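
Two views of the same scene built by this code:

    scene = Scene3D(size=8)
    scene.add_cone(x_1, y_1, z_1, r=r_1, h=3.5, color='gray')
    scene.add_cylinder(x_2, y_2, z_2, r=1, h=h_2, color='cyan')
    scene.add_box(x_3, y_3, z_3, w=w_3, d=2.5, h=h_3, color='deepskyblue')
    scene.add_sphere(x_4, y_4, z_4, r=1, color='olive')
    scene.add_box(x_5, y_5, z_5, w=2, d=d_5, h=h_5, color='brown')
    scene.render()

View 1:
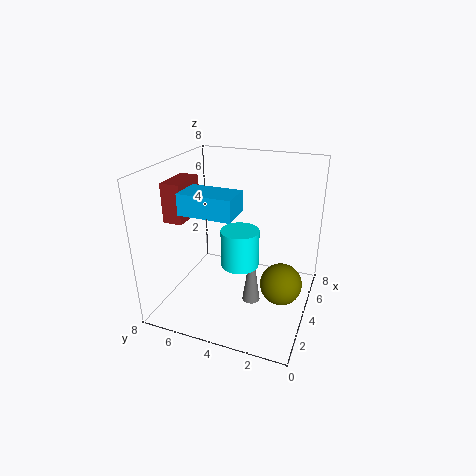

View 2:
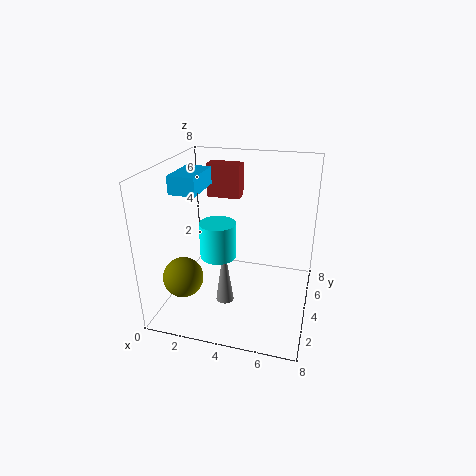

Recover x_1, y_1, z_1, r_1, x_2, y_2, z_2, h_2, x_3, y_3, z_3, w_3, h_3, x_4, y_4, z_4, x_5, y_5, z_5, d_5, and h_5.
x_1 = 3.5
y_1 = 3
z_1 = 0.5
r_1 = 0.5
x_2 = 3
y_2 = 3.5
z_2 = 3
h_2 = 2
x_3 = 0.5
y_3 = 3
z_3 = 6.5
w_3 = 1.5
h_3 = 1
x_4 = 2
y_4 = 1
z_4 = 3
x_5 = 1.5
y_5 = 6
z_5 = 5.5
d_5 = 1
h_5 = 2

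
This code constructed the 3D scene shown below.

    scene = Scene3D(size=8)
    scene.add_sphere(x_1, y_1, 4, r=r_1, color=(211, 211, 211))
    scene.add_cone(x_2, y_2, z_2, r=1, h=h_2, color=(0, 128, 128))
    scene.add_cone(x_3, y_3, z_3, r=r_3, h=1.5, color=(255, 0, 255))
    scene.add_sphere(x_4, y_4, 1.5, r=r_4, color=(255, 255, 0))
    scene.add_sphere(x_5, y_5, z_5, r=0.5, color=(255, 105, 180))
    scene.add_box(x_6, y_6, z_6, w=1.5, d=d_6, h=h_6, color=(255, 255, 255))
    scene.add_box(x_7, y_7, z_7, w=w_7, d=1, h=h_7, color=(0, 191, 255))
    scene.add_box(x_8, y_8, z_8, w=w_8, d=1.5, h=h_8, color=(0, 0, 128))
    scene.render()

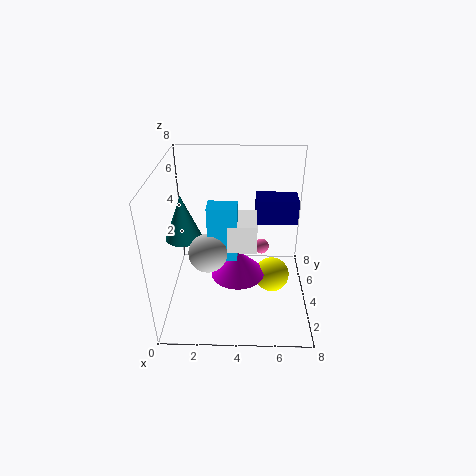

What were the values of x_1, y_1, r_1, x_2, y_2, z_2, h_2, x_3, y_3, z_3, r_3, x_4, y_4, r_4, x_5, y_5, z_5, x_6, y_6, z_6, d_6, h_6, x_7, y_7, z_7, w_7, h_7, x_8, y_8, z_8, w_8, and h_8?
x_1 = 2.5, y_1 = 2.5, r_1 = 1, x_2 = 1, y_2 = 4, z_2 = 4, h_2 = 2.5, x_3 = 4, y_3 = 3.5, z_3 = 2, r_3 = 1.5, x_4 = 6, y_4 = 4, r_4 = 1, x_5 = 5.5, y_5 = 7, z_5 = 1.5, x_6 = 3.5, y_6 = 2.5, z_6 = 4, d_6 = 2, h_6 = 1.5, x_7 = 2.5, y_7 = 2.5, z_7 = 3.5, w_7 = 1.5, h_7 = 3, x_8 = 5, y_8 = 5.5, z_8 = 4, w_8 = 2.5, h_8 = 1.5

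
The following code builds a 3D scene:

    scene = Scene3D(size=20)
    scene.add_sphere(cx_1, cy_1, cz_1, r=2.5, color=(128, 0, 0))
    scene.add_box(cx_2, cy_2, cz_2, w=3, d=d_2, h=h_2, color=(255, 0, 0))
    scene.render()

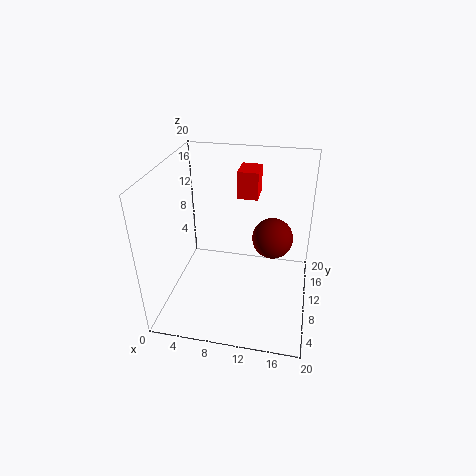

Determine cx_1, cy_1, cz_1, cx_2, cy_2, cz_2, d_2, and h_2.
cx_1 = 15
cy_1 = 7
cz_1 = 12.5
cx_2 = 9
cy_2 = 14
cz_2 = 14
d_2 = 4
h_2 = 4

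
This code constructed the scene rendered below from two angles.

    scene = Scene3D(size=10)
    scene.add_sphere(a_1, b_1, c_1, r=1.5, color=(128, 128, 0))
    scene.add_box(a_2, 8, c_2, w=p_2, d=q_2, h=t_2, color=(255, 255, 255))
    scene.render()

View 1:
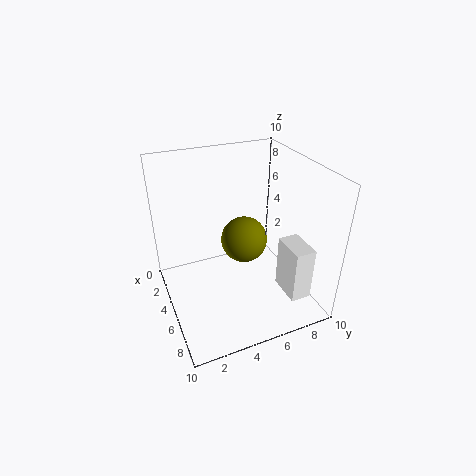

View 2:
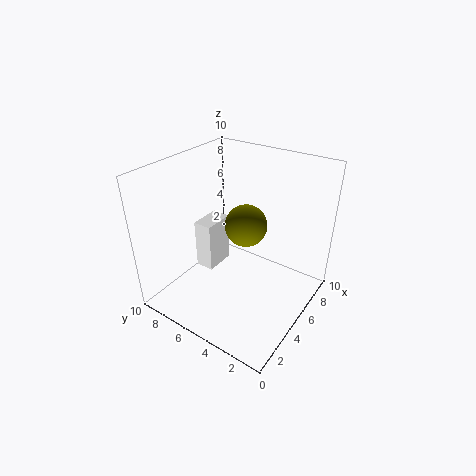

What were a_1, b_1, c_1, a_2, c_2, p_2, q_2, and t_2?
a_1 = 6
b_1 = 5
c_1 = 5.5
a_2 = 5.5
c_2 = 0.5
p_2 = 2.5
q_2 = 1.5
t_2 = 4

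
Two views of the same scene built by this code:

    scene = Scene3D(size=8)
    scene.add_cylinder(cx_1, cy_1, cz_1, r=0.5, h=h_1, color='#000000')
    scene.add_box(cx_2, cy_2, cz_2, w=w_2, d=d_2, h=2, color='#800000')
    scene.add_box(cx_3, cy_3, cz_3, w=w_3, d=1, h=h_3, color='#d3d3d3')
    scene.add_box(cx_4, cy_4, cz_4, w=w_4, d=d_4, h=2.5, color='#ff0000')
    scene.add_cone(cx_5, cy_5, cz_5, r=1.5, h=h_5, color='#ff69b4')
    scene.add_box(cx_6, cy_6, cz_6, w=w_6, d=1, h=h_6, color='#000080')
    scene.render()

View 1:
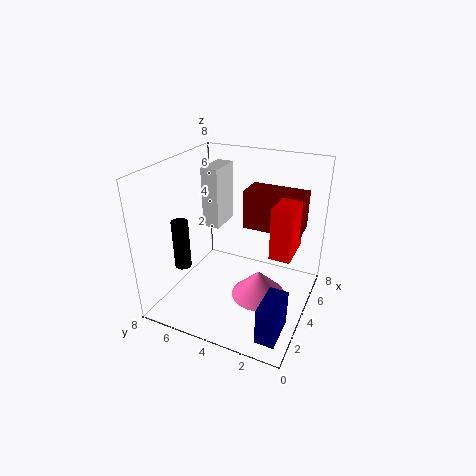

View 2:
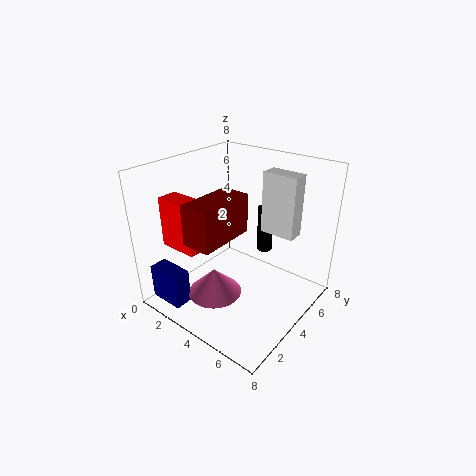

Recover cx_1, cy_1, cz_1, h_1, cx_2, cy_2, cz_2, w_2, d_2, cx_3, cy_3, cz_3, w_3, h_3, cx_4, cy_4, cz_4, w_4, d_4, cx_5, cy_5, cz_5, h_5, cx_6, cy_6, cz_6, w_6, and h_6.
cx_1 = 3.5, cy_1 = 7.5, cz_1 = 1.5, h_1 = 3, cx_2 = 3.5, cy_2 = 0.5, cz_2 = 5, w_2 = 1.5, d_2 = 3, cx_3 = 4.5, cy_3 = 5.5, cz_3 = 4, w_3 = 2, h_3 = 3.5, cx_4 = 2, cy_4 = 0.5, cz_4 = 4.5, w_4 = 2, d_4 = 1, cx_5 = 3.5, cy_5 = 2.5, cz_5 = 1, h_5 = 1.5, cx_6 = 0.5, cy_6 = 0.5, cz_6 = 0.5, w_6 = 2, h_6 = 2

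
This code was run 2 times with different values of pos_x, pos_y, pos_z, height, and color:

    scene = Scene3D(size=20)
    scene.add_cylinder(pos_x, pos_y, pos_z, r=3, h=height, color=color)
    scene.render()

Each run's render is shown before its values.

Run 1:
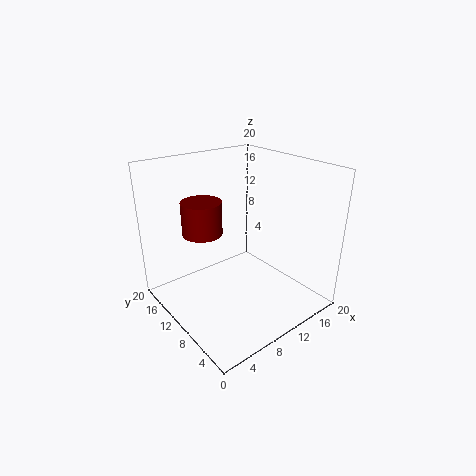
pos_x = 8; pos_y = 16; pos_z = 9; height = 5; color = 'maroon'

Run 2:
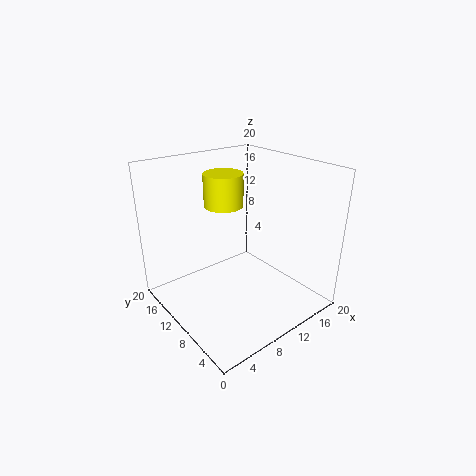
pos_x = 12; pos_y = 16; pos_z = 12.5; height = 5; color = 'yellow'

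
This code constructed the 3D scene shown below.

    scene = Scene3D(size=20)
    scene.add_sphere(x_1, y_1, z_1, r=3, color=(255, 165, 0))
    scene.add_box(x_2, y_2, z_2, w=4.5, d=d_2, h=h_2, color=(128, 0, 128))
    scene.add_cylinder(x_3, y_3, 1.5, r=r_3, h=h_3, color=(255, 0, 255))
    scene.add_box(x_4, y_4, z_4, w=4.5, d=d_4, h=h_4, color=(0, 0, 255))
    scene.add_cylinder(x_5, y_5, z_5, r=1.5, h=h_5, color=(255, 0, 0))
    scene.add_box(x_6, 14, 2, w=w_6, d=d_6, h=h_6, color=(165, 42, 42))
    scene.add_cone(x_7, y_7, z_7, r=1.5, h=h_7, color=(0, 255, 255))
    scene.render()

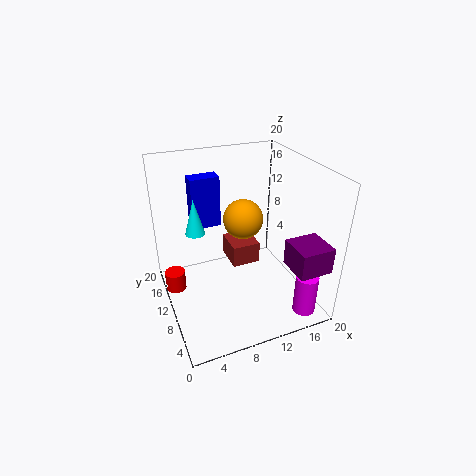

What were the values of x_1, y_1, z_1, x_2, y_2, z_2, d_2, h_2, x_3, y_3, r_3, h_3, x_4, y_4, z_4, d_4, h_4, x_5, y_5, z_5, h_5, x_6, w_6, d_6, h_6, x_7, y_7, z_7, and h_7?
x_1 = 12.5, y_1 = 14, z_1 = 10.5, x_2 = 14.5, y_2 = 0.5, z_2 = 8, d_2 = 4.5, h_2 = 3.5, x_3 = 16.5, y_3 = 2, r_3 = 1.5, h_3 = 5.5, x_4 = 5.5, y_4 = 17, z_4 = 8.5, d_4 = 2.5, h_4 = 8, x_5 = 1.5, y_5 = 14.5, z_5 = 0.5, h_5 = 3, x_6 = 11, w_6 = 4.5, d_6 = 5, h_6 = 3.5, x_7 = 5.5, y_7 = 16, z_7 = 8.5, h_7 = 5.5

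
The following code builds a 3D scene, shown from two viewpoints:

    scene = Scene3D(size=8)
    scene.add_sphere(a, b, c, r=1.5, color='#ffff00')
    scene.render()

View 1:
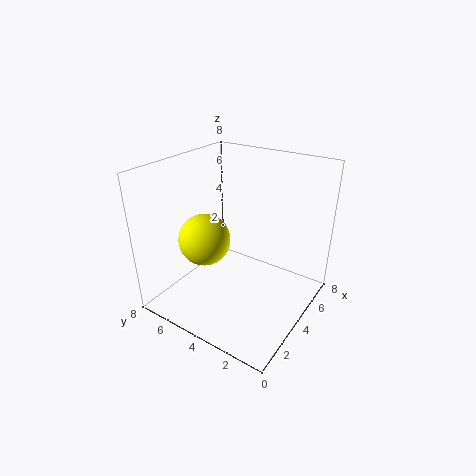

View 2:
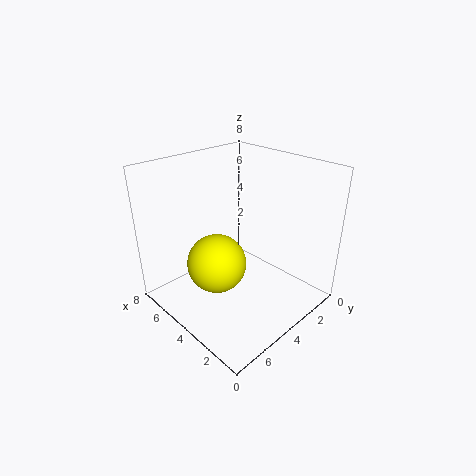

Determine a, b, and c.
a = 3.5; b = 6; c = 3.5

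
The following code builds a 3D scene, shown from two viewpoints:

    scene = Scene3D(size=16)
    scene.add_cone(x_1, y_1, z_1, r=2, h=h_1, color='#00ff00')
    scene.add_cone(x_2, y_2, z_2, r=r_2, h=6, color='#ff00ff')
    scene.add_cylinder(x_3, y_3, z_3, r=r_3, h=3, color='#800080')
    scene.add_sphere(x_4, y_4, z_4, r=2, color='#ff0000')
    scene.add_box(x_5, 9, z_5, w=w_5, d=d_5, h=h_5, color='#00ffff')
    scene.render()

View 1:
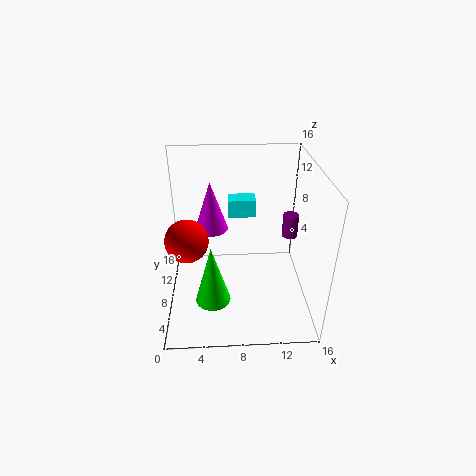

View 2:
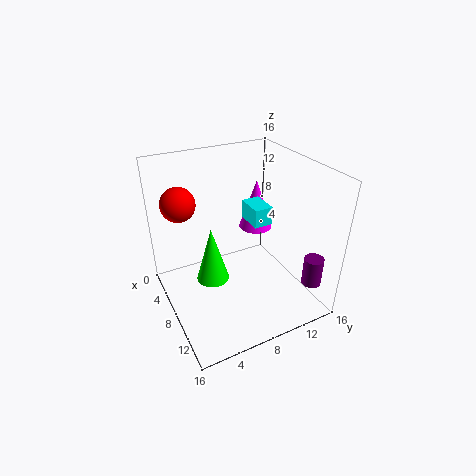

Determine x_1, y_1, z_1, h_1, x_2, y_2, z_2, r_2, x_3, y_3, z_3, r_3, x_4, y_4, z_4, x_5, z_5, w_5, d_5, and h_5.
x_1 = 5
y_1 = 6
z_1 = 1
h_1 = 7
x_2 = 5
y_2 = 12
z_2 = 7
r_2 = 2
x_3 = 15
y_3 = 13
z_3 = 5
r_3 = 1
x_4 = 3
y_4 = 3
z_4 = 11
x_5 = 7
z_5 = 10
w_5 = 3
d_5 = 2
h_5 = 2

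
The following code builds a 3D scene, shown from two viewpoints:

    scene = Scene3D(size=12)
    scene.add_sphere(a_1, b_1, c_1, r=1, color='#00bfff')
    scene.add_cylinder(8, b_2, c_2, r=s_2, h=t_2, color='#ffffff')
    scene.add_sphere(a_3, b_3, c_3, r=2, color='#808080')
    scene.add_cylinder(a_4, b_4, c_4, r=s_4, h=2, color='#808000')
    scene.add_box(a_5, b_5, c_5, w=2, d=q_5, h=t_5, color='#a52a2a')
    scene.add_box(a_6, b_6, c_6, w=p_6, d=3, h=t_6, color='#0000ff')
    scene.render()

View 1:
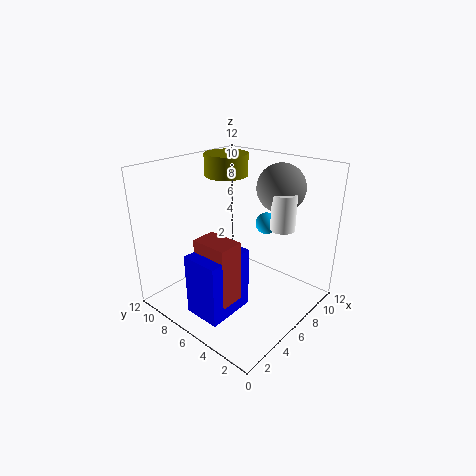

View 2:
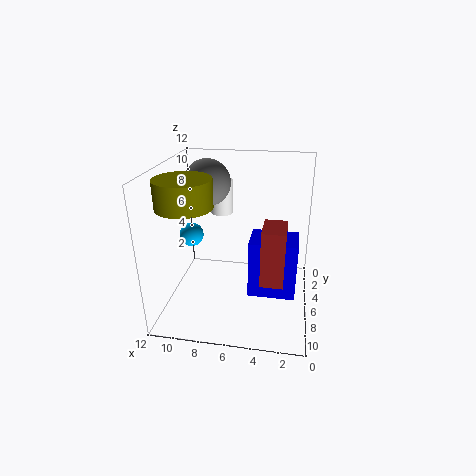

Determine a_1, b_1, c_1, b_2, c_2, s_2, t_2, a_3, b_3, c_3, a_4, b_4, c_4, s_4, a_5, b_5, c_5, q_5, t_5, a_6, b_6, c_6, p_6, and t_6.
a_1 = 10; b_1 = 6; c_1 = 6; b_2 = 3; c_2 = 7; s_2 = 1; t_2 = 3; a_3 = 9; b_3 = 4; c_3 = 10; a_4 = 9; b_4 = 10; c_4 = 10; s_4 = 2; a_5 = 2; b_5 = 4; c_5 = 2; q_5 = 3; t_5 = 5; a_6 = 1; b_6 = 4; c_6 = 1; p_6 = 4; t_6 = 5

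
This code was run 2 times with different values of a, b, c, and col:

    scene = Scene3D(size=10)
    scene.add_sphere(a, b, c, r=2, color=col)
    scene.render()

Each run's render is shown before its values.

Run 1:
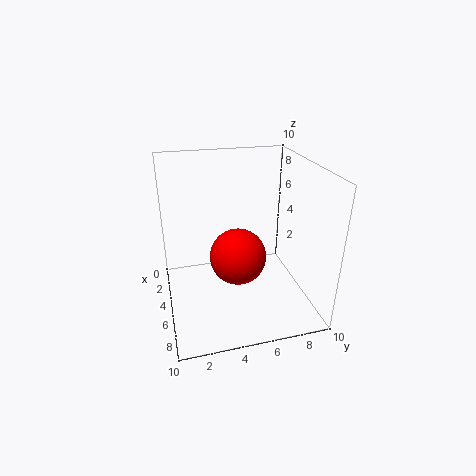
a = 5; b = 5; c = 3.5; col = 'red'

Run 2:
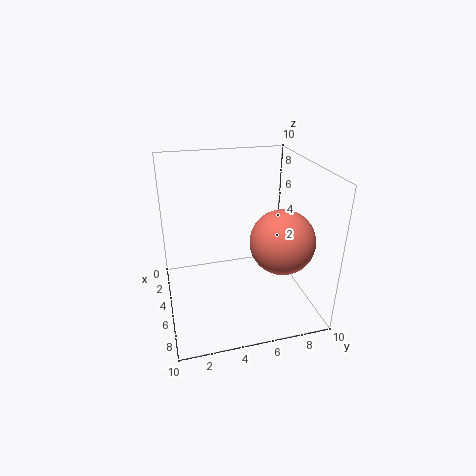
a = 8; b = 7; c = 6; col = 'salmon'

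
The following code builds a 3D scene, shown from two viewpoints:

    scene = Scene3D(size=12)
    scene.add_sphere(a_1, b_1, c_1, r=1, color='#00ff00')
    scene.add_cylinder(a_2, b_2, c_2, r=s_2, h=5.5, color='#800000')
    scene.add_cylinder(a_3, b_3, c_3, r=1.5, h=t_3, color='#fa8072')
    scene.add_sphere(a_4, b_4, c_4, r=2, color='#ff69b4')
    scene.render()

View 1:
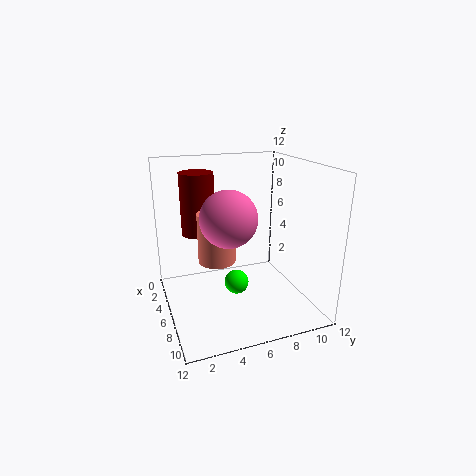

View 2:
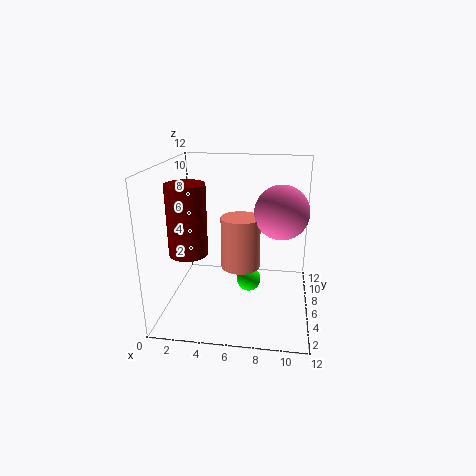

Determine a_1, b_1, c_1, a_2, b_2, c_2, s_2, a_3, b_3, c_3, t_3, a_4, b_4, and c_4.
a_1 = 7; b_1 = 5.5; c_1 = 2.5; a_2 = 2.5; b_2 = 3.5; c_2 = 5.5; s_2 = 1.5; a_3 = 6.5; b_3 = 4; c_3 = 4.5; t_3 = 4; a_4 = 9.5; b_4 = 4; c_4 = 9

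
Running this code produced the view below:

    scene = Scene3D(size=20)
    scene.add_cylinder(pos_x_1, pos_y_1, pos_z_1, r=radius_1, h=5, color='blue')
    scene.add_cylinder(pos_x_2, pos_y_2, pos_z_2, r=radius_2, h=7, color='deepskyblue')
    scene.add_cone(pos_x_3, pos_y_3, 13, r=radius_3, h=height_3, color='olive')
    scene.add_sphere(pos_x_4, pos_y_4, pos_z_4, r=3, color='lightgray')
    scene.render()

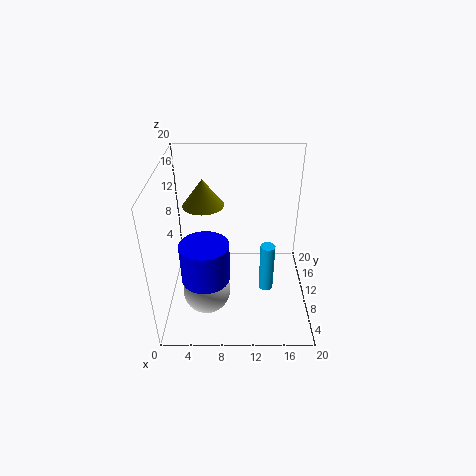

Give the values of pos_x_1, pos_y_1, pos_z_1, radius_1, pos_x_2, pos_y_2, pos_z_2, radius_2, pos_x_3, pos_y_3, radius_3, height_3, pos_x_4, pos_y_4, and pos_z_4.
pos_x_1 = 6
pos_y_1 = 4
pos_z_1 = 8
radius_1 = 3
pos_x_2 = 14
pos_y_2 = 8
pos_z_2 = 3
radius_2 = 1
pos_x_3 = 5
pos_y_3 = 14
radius_3 = 3
height_3 = 4
pos_x_4 = 6
pos_y_4 = 4
pos_z_4 = 6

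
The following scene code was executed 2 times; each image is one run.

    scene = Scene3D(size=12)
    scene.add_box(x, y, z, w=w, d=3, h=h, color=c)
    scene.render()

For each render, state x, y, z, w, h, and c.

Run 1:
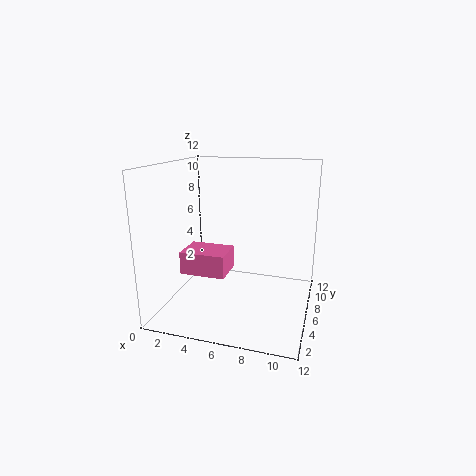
x = 1
y = 5
z = 2.5
w = 4
h = 2
c = 'hotpink'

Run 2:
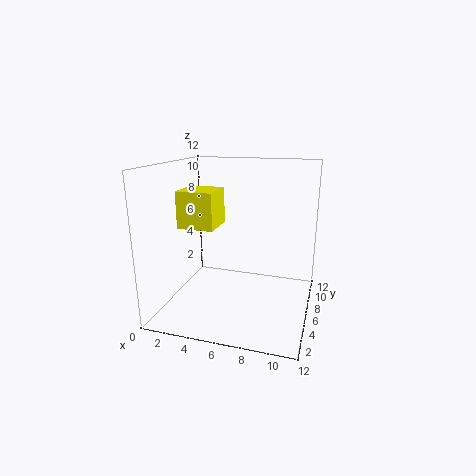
x = 1.5
y = 4
z = 7
w = 3
h = 3
c = 'yellow'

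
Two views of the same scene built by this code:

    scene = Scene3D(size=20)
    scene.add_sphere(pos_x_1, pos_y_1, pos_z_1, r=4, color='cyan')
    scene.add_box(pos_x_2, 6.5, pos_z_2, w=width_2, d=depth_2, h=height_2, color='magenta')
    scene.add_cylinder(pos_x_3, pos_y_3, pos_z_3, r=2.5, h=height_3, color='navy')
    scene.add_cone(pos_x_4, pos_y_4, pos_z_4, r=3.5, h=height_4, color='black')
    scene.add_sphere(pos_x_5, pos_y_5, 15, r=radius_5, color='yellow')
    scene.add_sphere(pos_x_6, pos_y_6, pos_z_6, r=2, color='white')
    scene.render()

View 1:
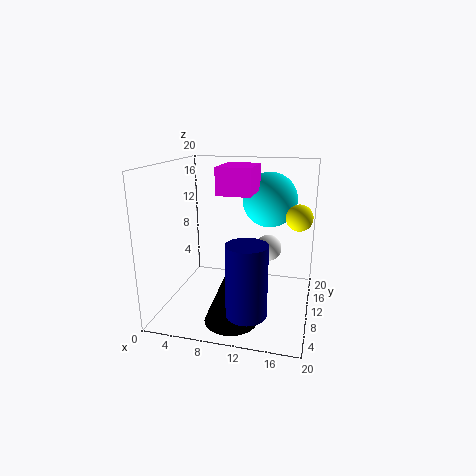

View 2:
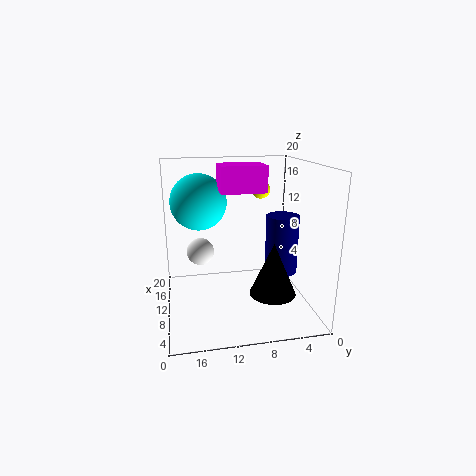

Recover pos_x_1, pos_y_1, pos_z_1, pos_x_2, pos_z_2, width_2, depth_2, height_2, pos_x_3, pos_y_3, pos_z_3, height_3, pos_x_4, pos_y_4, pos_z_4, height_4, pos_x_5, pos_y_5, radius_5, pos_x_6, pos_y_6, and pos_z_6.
pos_x_1 = 13.5, pos_y_1 = 15, pos_z_1 = 14.5, pos_x_2 = 8, pos_z_2 = 16.5, width_2 = 4.5, depth_2 = 6, height_2 = 3.5, pos_x_3 = 13, pos_y_3 = 2.5, pos_z_3 = 3, height_3 = 9, pos_x_4 = 10.5, pos_y_4 = 4.5, pos_z_4 = 0.5, height_4 = 8, pos_x_5 = 18.5, pos_y_5 = 4.5, radius_5 = 1.5, pos_x_6 = 13.5, pos_y_6 = 15, pos_z_6 = 7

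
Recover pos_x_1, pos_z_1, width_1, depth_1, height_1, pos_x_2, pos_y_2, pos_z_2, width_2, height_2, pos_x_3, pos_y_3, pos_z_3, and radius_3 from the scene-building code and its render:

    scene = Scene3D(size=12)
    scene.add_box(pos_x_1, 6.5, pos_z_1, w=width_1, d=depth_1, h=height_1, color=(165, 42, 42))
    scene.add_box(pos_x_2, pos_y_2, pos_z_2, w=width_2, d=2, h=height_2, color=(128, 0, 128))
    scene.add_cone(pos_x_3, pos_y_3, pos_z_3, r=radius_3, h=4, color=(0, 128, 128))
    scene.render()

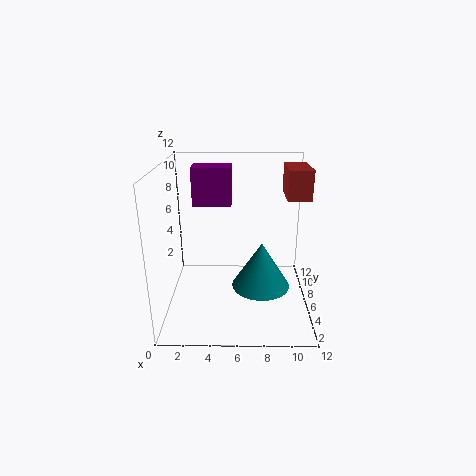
pos_x_1 = 10
pos_z_1 = 9
width_1 = 2
depth_1 = 3.5
height_1 = 2.5
pos_x_2 = 2.5
pos_y_2 = 5
pos_z_2 = 9
width_2 = 3
height_2 = 3
pos_x_3 = 8
pos_y_3 = 6
pos_z_3 = 1.5
radius_3 = 2.5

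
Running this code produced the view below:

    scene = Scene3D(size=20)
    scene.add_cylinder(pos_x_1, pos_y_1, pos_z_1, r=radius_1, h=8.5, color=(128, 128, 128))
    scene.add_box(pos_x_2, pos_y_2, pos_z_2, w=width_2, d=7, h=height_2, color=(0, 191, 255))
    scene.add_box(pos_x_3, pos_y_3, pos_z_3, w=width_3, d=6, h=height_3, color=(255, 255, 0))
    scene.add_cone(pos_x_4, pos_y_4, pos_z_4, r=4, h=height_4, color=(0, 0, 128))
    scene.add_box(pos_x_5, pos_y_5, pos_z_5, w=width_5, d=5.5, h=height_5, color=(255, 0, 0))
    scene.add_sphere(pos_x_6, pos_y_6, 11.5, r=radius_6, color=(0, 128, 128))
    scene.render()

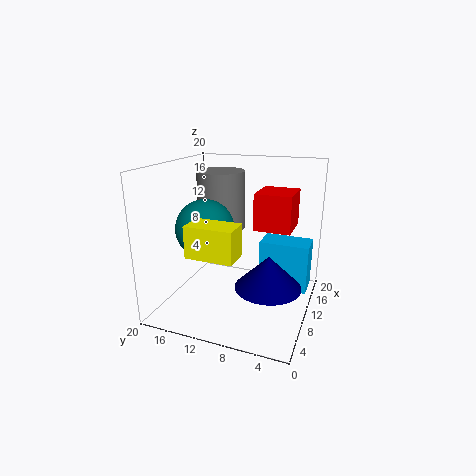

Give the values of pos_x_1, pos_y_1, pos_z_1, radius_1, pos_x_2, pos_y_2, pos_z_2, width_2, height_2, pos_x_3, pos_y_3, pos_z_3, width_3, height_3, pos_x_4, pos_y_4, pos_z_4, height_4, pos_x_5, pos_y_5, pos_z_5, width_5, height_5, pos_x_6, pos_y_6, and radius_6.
pos_x_1 = 13.5
pos_y_1 = 14
pos_z_1 = 10
radius_1 = 3.5
pos_x_2 = 12
pos_y_2 = 0.5
pos_z_2 = 2
width_2 = 4
height_2 = 7
pos_x_3 = 1.5
pos_y_3 = 7.5
pos_z_3 = 10
width_3 = 3.5
height_3 = 4
pos_x_4 = 4.5
pos_y_4 = 4
pos_z_4 = 6.5
height_4 = 4
pos_x_5 = 13.5
pos_y_5 = 3.5
pos_z_5 = 10
width_5 = 6
height_5 = 5.5
pos_x_6 = 8
pos_y_6 = 14
radius_6 = 4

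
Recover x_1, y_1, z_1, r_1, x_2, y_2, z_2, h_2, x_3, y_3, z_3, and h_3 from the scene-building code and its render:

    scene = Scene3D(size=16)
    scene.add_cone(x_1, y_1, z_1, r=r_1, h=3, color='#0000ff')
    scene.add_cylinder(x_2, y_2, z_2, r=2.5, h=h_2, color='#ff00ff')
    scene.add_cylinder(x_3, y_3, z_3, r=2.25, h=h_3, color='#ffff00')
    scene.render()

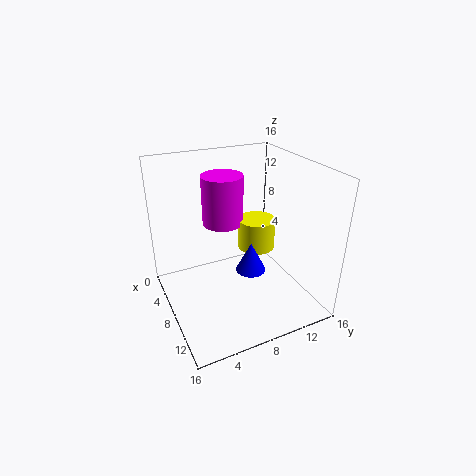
x_1 = 12, y_1 = 7.5, z_1 = 6.5, r_1 = 1.5, x_2 = 3.25, y_2 = 8.25, z_2 = 7.75, h_2 = 6, x_3 = 5.5, y_3 = 11.75, z_3 = 4.75, h_3 = 3.75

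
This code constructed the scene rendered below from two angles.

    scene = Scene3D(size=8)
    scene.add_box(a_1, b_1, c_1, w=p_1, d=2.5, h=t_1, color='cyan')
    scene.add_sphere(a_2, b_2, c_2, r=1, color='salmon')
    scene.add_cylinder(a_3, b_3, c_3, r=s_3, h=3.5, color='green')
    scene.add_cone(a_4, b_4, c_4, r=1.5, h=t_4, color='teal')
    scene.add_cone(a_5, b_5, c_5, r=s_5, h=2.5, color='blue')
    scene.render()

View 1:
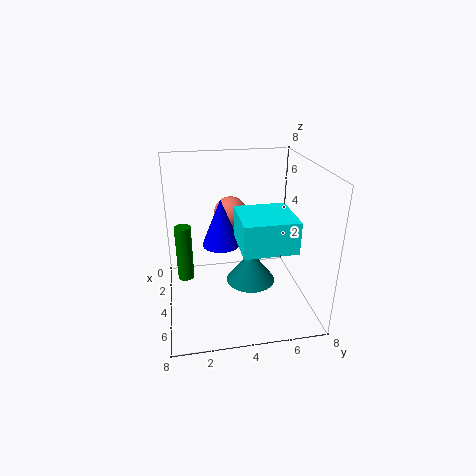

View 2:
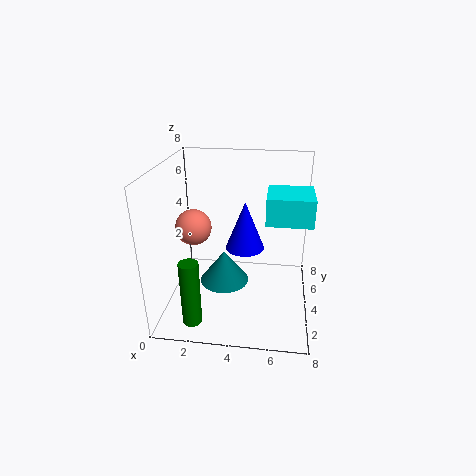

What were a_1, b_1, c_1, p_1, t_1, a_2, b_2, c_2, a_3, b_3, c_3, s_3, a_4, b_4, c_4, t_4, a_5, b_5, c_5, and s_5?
a_1 = 5.5, b_1 = 3.5, c_1 = 5, p_1 = 2.5, t_1 = 1.5, a_2 = 1.5, b_2 = 4, c_2 = 4.5, a_3 = 2, b_3 = 1, c_3 = 0.5, s_3 = 0.5, a_4 = 3, b_4 = 5, c_4 = 0.5, t_4 = 2, a_5 = 4.5, b_5 = 3, c_5 = 4, s_5 = 1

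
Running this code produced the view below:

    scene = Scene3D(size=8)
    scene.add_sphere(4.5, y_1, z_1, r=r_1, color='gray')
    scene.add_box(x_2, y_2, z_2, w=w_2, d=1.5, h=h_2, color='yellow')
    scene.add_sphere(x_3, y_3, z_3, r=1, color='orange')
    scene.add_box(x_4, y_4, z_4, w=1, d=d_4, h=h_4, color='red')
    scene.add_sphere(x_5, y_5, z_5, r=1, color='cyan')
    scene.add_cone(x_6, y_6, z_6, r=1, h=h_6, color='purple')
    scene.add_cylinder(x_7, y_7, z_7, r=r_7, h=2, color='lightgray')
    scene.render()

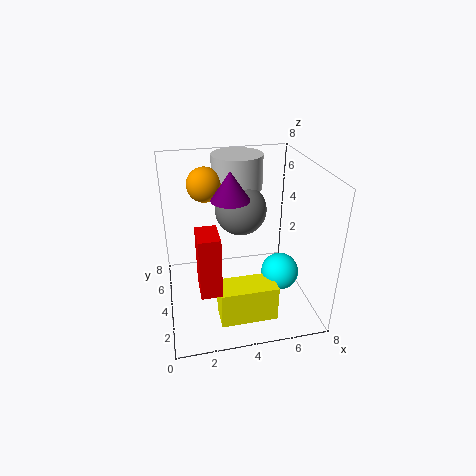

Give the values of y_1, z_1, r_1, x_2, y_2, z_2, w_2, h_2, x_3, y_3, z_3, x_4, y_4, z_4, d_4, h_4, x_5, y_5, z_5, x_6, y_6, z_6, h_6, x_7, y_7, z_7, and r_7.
y_1 = 5.5; z_1 = 5; r_1 = 1.5; x_2 = 2.5; y_2 = 1; z_2 = 0.5; w_2 = 3; h_2 = 2; x_3 = 2.5; y_3 = 6; z_3 = 6.5; x_4 = 1.5; y_4 = 0.5; z_4 = 3; d_4 = 1.5; h_4 = 3; x_5 = 6; y_5 = 2.5; z_5 = 2.5; x_6 = 3.5; y_6 = 3.5; z_6 = 6.5; h_6 = 1.5; x_7 = 4.5; y_7 = 6.5; z_7 = 6; r_7 = 1.5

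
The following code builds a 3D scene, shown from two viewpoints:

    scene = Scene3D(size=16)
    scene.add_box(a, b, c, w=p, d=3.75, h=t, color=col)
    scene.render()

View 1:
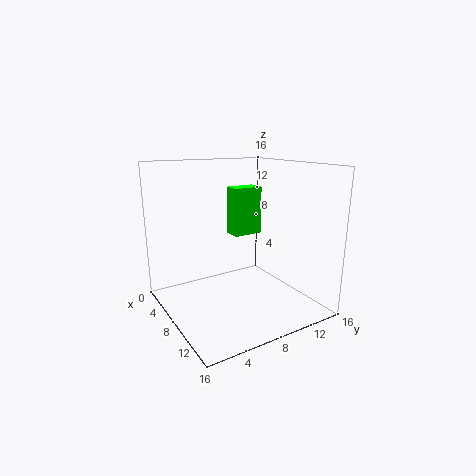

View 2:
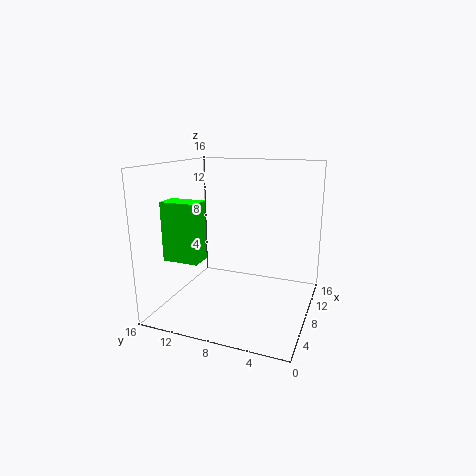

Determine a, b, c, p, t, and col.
a = 2, b = 10, c = 6.75, p = 2.25, t = 6, col = 'lime'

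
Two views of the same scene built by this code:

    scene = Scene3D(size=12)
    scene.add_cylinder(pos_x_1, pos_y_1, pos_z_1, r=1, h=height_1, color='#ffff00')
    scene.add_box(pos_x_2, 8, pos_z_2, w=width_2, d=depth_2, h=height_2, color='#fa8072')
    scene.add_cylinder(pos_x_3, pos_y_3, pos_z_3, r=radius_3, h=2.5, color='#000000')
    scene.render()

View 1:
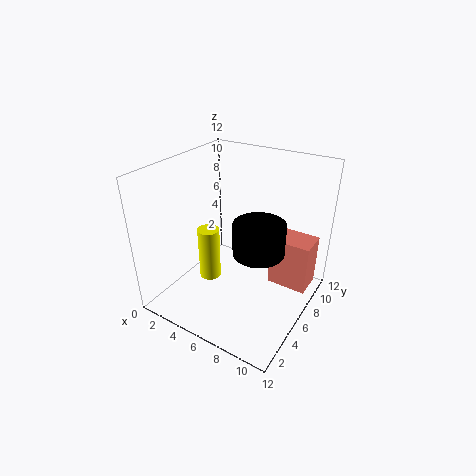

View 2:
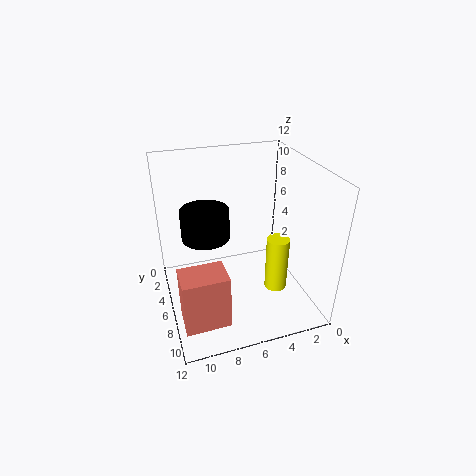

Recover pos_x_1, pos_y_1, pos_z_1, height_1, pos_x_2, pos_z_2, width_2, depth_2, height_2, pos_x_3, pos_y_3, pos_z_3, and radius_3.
pos_x_1 = 2.5, pos_y_1 = 6.5, pos_z_1 = 0.5, height_1 = 5, pos_x_2 = 8, pos_z_2 = 1, width_2 = 3.5, depth_2 = 2.5, height_2 = 4.5, pos_x_3 = 8.5, pos_y_3 = 5, pos_z_3 = 6, radius_3 = 2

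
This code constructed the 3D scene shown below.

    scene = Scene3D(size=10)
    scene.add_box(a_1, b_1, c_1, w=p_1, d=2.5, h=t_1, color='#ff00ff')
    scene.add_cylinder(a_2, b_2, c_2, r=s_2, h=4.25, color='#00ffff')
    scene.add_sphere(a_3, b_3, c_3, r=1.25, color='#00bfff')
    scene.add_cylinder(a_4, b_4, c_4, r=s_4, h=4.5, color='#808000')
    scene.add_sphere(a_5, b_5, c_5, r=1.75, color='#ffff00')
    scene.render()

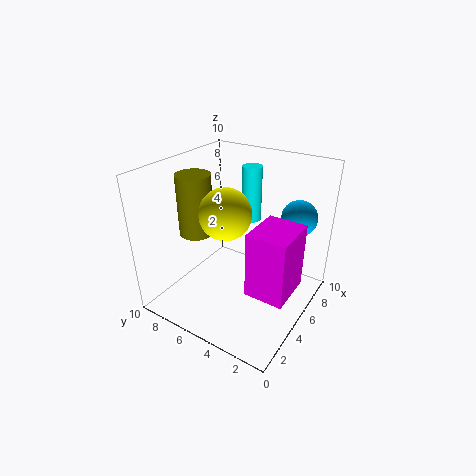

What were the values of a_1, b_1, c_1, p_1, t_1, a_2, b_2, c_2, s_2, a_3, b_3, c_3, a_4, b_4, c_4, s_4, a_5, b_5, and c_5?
a_1 = 2.25
b_1 = 0.25
c_1 = 3
p_1 = 3
t_1 = 4.25
a_2 = 8.5
b_2 = 6
c_2 = 4.75
s_2 = 0.75
a_3 = 7.75
b_3 = 1.75
c_3 = 6.25
a_4 = 4.75
b_4 = 8.5
c_4 = 4.5
s_4 = 1.25
a_5 = 4.25
b_5 = 5.5
c_5 = 7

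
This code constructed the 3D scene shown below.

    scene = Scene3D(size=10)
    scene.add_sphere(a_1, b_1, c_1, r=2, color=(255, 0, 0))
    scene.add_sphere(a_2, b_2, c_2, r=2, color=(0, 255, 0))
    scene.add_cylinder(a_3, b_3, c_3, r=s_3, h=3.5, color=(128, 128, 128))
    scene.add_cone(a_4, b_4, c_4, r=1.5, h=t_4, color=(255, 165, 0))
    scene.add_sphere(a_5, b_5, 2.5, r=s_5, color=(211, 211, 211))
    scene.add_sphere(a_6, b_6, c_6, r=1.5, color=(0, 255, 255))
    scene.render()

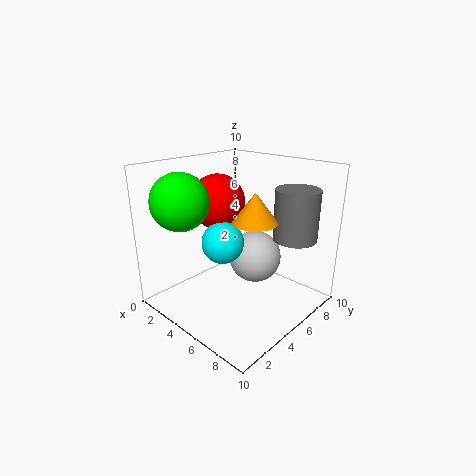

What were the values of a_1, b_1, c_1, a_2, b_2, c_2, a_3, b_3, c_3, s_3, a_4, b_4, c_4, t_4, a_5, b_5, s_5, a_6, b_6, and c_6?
a_1 = 2.5, b_1 = 5.5, c_1 = 7, a_2 = 2, b_2 = 2.5, c_2 = 7.5, a_3 = 8, b_3 = 7.5, c_3 = 5, s_3 = 1.5, a_4 = 6.5, b_4 = 5, c_4 = 6.5, t_4 = 2, a_5 = 4.5, b_5 = 7.5, s_5 = 2, a_6 = 4, b_6 = 4.5, c_6 = 4.5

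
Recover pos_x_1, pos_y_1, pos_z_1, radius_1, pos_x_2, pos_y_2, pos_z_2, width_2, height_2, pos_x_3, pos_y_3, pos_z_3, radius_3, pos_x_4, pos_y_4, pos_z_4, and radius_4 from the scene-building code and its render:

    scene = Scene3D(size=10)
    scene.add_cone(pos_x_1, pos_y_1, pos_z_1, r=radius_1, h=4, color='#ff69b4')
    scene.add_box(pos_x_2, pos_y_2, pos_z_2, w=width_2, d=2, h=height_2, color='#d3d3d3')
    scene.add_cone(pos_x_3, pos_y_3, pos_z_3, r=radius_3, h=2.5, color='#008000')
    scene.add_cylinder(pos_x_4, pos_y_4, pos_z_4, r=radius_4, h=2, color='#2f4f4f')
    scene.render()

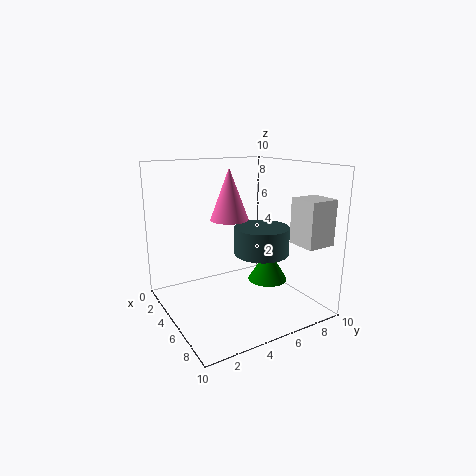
pos_x_1 = 2, pos_y_1 = 6, pos_z_1 = 5.5, radius_1 = 1.5, pos_x_2 = 7.5, pos_y_2 = 7.5, pos_z_2 = 5, width_2 = 2, height_2 = 3, pos_x_3 = 4.5, pos_y_3 = 8, pos_z_3 = 1, radius_3 = 1.5, pos_x_4 = 5, pos_y_4 = 7, pos_z_4 = 3.5, radius_4 = 2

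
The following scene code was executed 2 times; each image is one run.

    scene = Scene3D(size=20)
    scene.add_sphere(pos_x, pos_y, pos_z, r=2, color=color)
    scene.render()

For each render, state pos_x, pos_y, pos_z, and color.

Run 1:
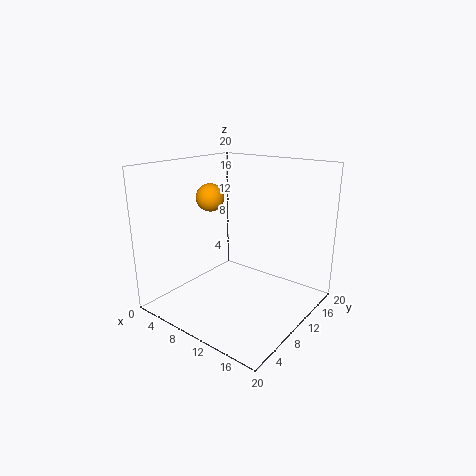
pos_x = 5; pos_y = 10; pos_z = 15; color = 'orange'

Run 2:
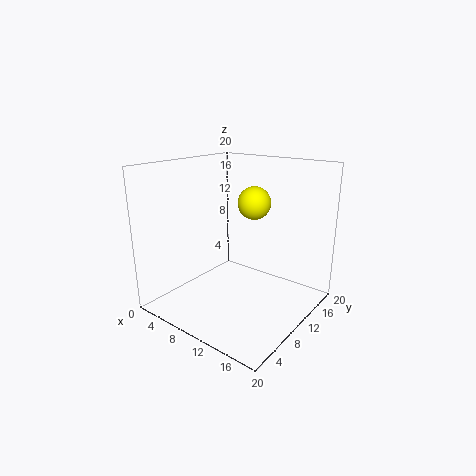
pos_x = 14; pos_y = 8; pos_z = 16; color = 'yellow'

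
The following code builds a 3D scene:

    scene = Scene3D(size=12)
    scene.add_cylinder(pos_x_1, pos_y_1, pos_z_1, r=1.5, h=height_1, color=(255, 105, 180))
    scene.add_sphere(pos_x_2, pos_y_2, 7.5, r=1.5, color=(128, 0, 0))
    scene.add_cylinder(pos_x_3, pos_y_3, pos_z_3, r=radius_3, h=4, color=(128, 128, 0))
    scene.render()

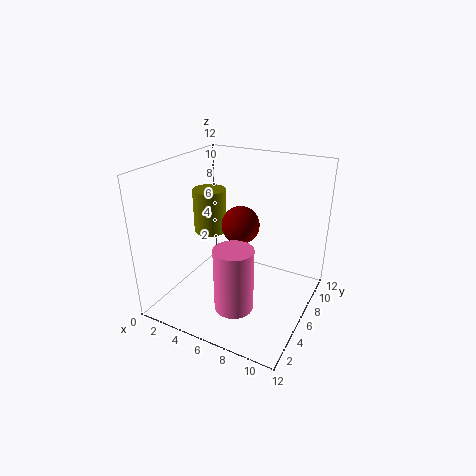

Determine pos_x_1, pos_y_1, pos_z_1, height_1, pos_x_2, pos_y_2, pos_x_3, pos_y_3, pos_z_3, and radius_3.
pos_x_1 = 7.5
pos_y_1 = 2.5
pos_z_1 = 2
height_1 = 5
pos_x_2 = 6.5
pos_y_2 = 5.5
pos_x_3 = 2
pos_y_3 = 8
pos_z_3 = 5
radius_3 = 1.5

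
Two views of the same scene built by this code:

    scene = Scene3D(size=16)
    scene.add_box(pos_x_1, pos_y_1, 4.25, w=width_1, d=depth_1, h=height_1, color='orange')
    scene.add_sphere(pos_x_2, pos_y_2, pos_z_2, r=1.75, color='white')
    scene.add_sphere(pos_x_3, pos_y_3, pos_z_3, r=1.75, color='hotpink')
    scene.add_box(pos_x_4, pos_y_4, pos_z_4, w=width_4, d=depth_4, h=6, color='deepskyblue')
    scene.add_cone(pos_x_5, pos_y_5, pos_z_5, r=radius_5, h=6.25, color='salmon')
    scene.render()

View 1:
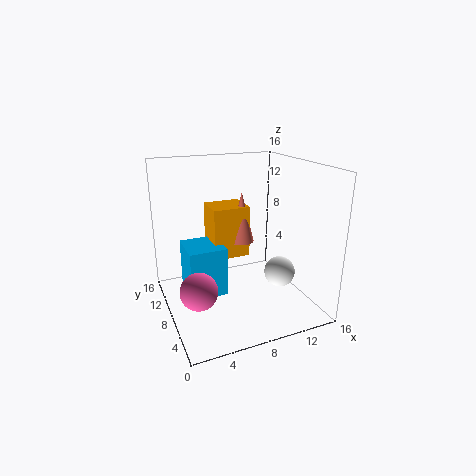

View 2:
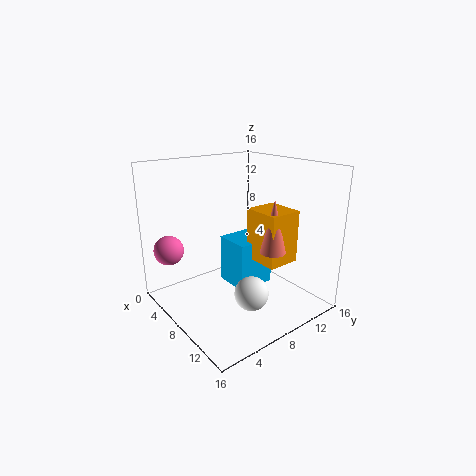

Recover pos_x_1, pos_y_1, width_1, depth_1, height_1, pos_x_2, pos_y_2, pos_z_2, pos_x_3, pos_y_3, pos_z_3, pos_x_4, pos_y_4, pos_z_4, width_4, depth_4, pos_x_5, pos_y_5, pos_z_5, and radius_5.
pos_x_1 = 6.25; pos_y_1 = 10.75; width_1 = 4.5; depth_1 = 4; height_1 = 6.25; pos_x_2 = 12.5; pos_y_2 = 6.25; pos_z_2 = 3.75; pos_x_3 = 1.75; pos_y_3 = 2.5; pos_z_3 = 5.75; pos_x_4 = 2.75; pos_y_4 = 9.25; pos_z_4 = 0.25; width_4 = 4.5; depth_4 = 4.75; pos_x_5 = 10; pos_y_5 = 11.5; pos_z_5 = 6; radius_5 = 1.5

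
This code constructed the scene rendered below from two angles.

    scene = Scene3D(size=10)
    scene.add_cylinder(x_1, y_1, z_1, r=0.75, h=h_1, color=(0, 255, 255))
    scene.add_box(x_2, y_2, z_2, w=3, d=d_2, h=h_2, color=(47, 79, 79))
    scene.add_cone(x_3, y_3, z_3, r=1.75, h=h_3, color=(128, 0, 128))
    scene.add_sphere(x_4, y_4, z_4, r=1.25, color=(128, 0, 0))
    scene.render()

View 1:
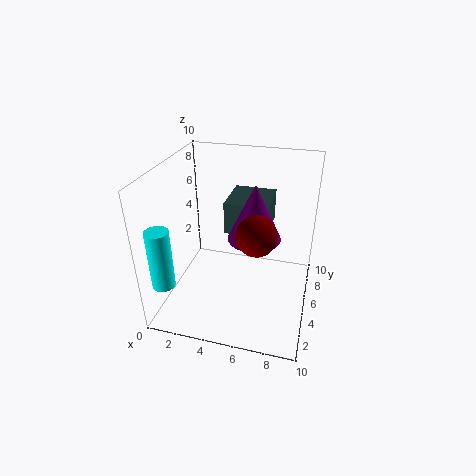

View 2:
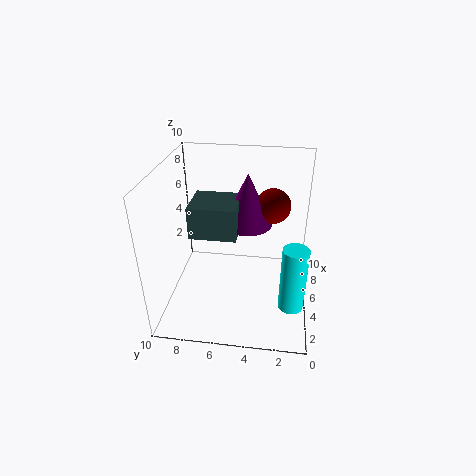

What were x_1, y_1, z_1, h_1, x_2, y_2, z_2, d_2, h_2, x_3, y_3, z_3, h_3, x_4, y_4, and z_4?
x_1 = 1
y_1 = 1.25
z_1 = 3
h_1 = 4
x_2 = 4
y_2 = 5
z_2 = 5.25
d_2 = 3.25
h_2 = 2.25
x_3 = 6.25
y_3 = 4.5
z_3 = 5.5
h_3 = 3.75
x_4 = 6.75
y_4 = 2.75
z_4 = 6.75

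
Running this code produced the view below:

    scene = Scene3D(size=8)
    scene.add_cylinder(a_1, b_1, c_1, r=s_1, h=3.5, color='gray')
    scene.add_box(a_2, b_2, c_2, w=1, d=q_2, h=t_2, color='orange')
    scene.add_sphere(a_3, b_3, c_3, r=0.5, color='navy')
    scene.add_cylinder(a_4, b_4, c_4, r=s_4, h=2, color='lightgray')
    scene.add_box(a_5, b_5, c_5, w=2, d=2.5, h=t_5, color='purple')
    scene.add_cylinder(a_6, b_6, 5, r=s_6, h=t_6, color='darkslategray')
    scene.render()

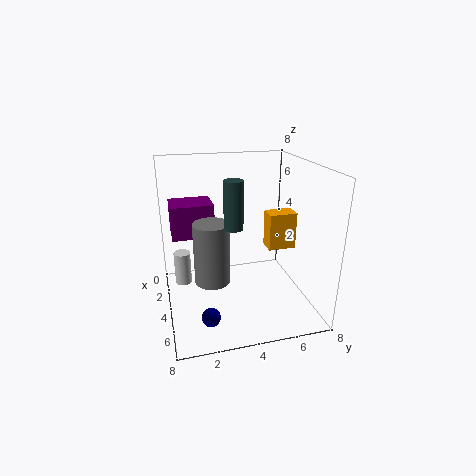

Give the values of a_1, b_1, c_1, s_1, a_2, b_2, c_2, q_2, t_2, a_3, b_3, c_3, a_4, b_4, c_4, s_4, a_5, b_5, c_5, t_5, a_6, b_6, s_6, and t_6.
a_1 = 4, b_1 = 2.5, c_1 = 1.5, s_1 = 1, a_2 = 4, b_2 = 5.5, c_2 = 3.5, q_2 = 1.5, t_2 = 2, a_3 = 6, b_3 = 2, c_3 = 0.5, a_4 = 2, b_4 = 1, c_4 = 0.5, s_4 = 0.5, a_5 = 0.5, b_5 = 0.5, c_5 = 3.5, t_5 = 2, a_6 = 5, b_6 = 3.5, s_6 = 0.5, t_6 = 2.5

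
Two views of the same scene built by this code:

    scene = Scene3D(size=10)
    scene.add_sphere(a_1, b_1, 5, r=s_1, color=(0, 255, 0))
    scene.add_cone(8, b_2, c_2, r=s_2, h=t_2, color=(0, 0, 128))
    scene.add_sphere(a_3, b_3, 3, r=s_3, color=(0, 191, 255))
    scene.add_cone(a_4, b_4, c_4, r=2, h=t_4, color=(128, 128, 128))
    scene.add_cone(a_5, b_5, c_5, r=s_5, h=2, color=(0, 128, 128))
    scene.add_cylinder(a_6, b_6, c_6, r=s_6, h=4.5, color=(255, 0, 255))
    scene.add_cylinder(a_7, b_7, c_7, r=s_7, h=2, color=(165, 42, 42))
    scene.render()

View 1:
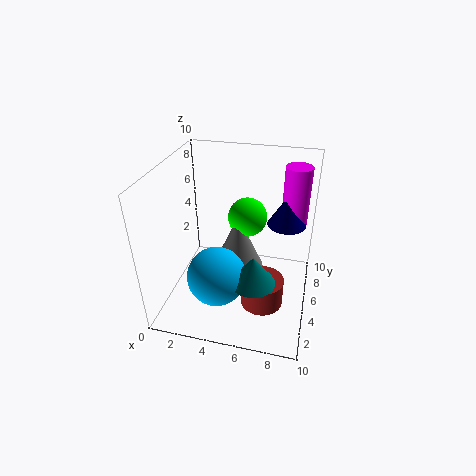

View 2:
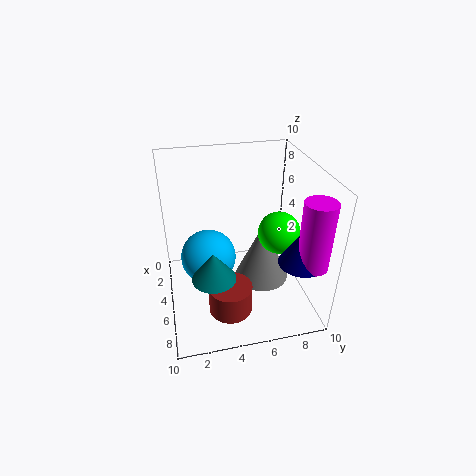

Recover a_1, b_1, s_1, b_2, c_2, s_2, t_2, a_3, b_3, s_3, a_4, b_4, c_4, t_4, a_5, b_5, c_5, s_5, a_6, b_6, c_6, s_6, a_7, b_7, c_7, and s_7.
a_1 = 5; b_1 = 8; s_1 = 1.5; b_2 = 8.5; c_2 = 4.5; s_2 = 1.5; t_2 = 2.5; a_3 = 4; b_3 = 3; s_3 = 2; a_4 = 4.5; b_4 = 7; c_4 = 1; t_4 = 4.5; a_5 = 6.5; b_5 = 3; c_5 = 3; s_5 = 1.5; a_6 = 8.5; b_6 = 9; c_6 = 4.5; s_6 = 1; a_7 = 7; b_7 = 4; c_7 = 0.5; s_7 = 1.5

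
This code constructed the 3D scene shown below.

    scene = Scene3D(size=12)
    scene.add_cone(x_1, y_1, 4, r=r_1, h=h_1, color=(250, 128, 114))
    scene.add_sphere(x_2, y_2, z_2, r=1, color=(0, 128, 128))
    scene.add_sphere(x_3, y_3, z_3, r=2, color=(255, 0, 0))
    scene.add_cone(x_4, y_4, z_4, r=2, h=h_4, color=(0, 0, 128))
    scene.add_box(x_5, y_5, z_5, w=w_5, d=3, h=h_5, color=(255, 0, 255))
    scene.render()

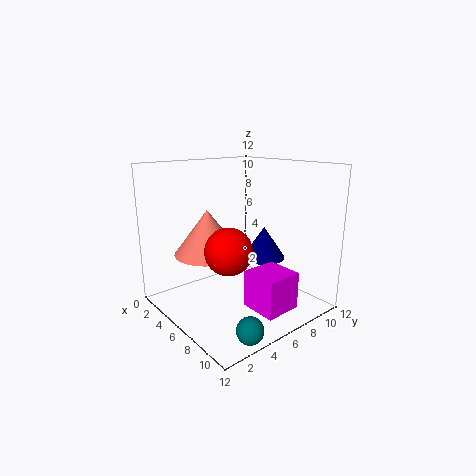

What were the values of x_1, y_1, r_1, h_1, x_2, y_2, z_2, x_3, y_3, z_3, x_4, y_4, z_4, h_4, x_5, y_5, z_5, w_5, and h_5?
x_1 = 3, y_1 = 5, r_1 = 3, h_1 = 4, x_2 = 11, y_2 = 3, z_2 = 1, x_3 = 6, y_3 = 5, z_3 = 5, x_4 = 5, y_4 = 10, z_4 = 3, h_4 = 3, x_5 = 8, y_5 = 5, z_5 = 1, w_5 = 3, h_5 = 3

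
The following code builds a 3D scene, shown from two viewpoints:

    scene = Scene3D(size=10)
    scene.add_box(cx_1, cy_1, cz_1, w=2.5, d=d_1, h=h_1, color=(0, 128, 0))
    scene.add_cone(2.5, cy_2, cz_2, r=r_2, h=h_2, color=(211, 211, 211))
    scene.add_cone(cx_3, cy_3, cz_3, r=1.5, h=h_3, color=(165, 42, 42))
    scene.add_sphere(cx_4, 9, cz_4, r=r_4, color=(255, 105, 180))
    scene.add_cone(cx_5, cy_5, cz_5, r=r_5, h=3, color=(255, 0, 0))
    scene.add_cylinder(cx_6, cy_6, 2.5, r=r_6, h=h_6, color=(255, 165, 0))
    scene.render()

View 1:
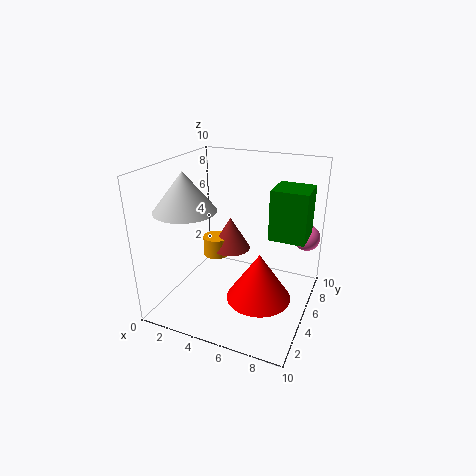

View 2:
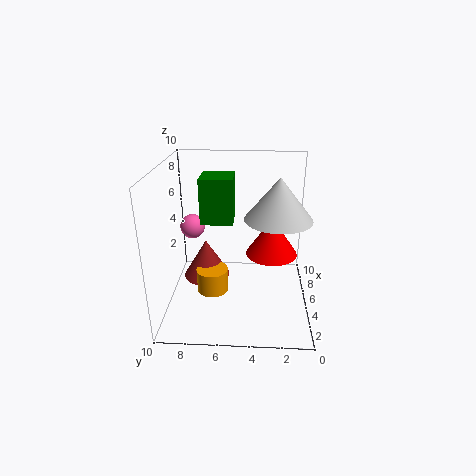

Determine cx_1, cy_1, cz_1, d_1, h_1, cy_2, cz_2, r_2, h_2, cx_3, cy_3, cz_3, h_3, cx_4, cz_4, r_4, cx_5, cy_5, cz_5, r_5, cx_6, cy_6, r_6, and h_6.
cx_1 = 7; cy_1 = 5.5; cz_1 = 5; d_1 = 2.5; h_1 = 3.5; cy_2 = 2.5; cz_2 = 7.5; r_2 = 2; h_2 = 2.5; cx_3 = 3.5; cy_3 = 7; cz_3 = 3; h_3 = 2.5; cx_4 = 9; cz_4 = 4; r_4 = 1; cx_5 = 7.5; cy_5 = 2.5; cz_5 = 2.5; r_5 = 2; cx_6 = 2.5; cy_6 = 6.5; r_6 = 1; h_6 = 1.5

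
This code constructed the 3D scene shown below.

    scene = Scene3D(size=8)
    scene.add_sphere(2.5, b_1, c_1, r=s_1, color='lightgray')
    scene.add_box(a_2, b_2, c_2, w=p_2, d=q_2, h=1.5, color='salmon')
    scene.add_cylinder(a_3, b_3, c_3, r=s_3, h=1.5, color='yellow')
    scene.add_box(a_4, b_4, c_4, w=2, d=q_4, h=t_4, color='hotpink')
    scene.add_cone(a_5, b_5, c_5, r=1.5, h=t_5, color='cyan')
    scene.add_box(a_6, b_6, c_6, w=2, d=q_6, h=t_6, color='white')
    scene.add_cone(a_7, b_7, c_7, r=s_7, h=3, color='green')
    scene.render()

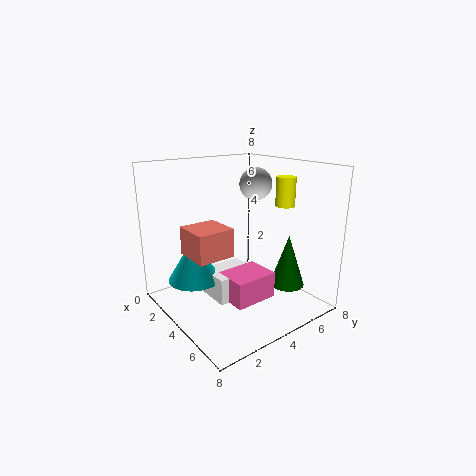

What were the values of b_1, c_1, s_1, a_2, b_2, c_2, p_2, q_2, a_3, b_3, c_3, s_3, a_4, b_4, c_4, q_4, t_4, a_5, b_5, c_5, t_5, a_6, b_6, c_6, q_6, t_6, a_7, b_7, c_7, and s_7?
b_1 = 6.5
c_1 = 6.5
s_1 = 1
a_2 = 3
b_2 = 1
c_2 = 3.5
p_2 = 2
q_2 = 2
a_3 = 6
b_3 = 5.5
c_3 = 6
s_3 = 0.5
a_4 = 3.5
b_4 = 3
c_4 = 0.5
q_4 = 2.5
t_4 = 1.5
a_5 = 2.5
b_5 = 2
c_5 = 1.5
t_5 = 2.5
a_6 = 2.5
b_6 = 2.5
c_6 = 0.5
q_6 = 2.5
t_6 = 1.5
a_7 = 5.5
b_7 = 6.5
c_7 = 1
s_7 = 1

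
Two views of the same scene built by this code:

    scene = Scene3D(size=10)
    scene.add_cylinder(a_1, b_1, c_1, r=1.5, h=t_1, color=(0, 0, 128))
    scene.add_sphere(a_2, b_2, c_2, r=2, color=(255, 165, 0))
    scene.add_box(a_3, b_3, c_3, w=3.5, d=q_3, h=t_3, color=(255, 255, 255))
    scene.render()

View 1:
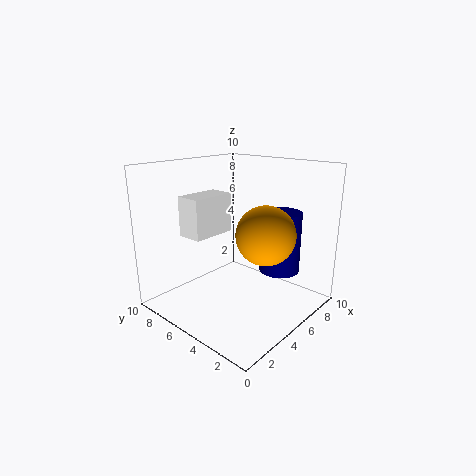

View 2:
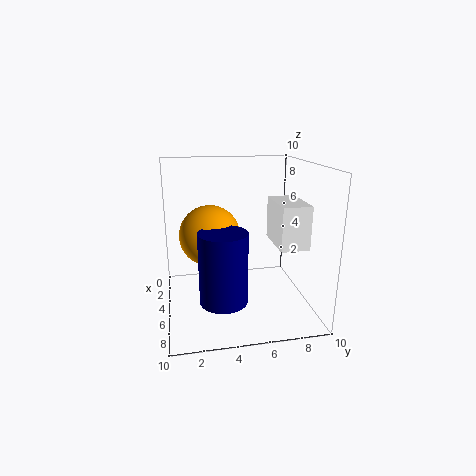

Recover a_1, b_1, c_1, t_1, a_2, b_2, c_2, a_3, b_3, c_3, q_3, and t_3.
a_1 = 8; b_1 = 3.5; c_1 = 2; t_1 = 4.5; a_2 = 5.5; b_2 = 3; c_2 = 5.5; a_3 = 3.5; b_3 = 7.5; c_3 = 4.5; q_3 = 2; t_3 = 3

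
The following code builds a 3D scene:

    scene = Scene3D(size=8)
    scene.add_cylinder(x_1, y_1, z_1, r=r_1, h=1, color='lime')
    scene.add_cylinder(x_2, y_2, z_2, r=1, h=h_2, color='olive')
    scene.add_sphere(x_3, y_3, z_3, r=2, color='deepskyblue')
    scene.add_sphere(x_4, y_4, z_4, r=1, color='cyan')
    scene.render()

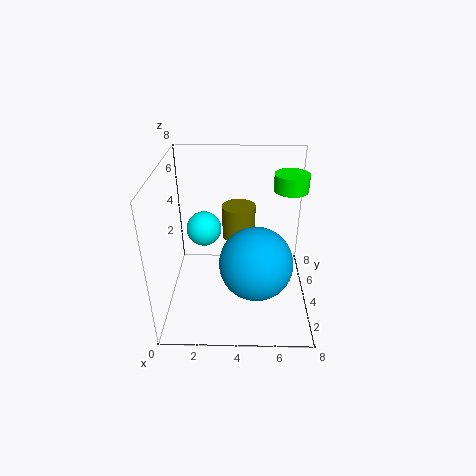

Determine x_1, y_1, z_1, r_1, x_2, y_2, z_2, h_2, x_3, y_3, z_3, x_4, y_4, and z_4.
x_1 = 7
y_1 = 6
z_1 = 6
r_1 = 1
x_2 = 4
y_2 = 6
z_2 = 3
h_2 = 2
x_3 = 5
y_3 = 3
z_3 = 3
x_4 = 2
y_4 = 5
z_4 = 4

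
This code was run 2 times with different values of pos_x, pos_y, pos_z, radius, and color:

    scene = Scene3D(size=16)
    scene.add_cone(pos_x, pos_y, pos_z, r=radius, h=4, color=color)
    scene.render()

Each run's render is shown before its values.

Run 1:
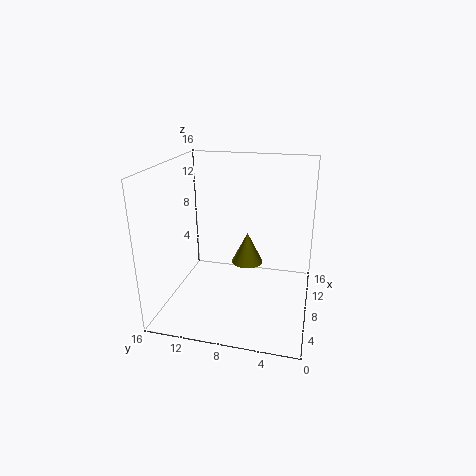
pos_x = 13
pos_y = 8
pos_z = 2.5
radius = 2
color = 'olive'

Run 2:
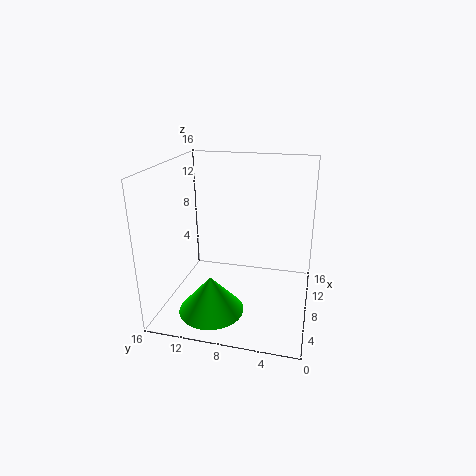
pos_x = 4
pos_y = 10
pos_z = 1
radius = 3.5
color = 'lime'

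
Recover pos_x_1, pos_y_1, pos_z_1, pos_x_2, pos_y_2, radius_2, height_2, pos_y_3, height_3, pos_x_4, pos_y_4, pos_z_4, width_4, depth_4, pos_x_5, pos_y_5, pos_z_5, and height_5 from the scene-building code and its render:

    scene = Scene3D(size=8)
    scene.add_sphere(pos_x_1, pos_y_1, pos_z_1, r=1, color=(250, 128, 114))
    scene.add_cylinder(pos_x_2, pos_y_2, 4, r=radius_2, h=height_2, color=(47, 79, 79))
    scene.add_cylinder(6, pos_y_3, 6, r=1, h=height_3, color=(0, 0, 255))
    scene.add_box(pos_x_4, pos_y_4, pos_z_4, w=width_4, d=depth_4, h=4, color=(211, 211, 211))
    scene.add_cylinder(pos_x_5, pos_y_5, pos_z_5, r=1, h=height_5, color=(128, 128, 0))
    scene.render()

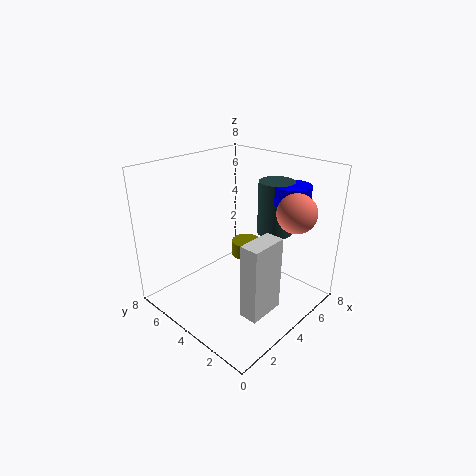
pos_x_1 = 5; pos_y_1 = 1; pos_z_1 = 6; pos_x_2 = 6; pos_y_2 = 3; radius_2 = 1; height_2 = 3; pos_y_3 = 2; height_3 = 1; pos_x_4 = 2; pos_y_4 = 1; pos_z_4 = 1; width_4 = 2; depth_4 = 1; pos_x_5 = 7; pos_y_5 = 6; pos_z_5 = 1; height_5 = 1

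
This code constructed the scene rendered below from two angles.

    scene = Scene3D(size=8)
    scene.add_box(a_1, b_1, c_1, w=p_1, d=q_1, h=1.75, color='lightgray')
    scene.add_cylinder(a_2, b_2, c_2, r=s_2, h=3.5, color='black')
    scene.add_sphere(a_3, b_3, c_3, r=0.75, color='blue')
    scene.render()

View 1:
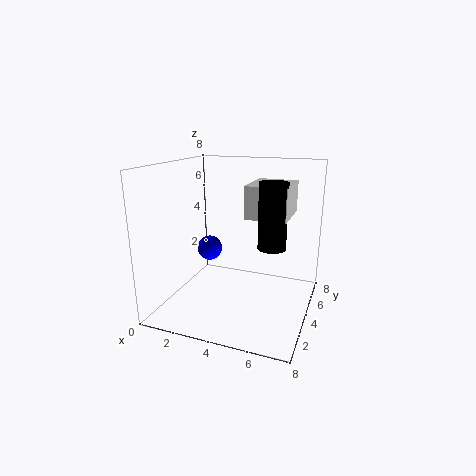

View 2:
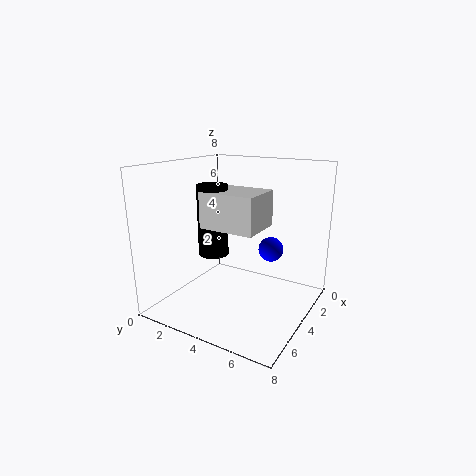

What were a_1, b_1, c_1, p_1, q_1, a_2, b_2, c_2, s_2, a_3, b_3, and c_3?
a_1 = 4.5; b_1 = 3.5; c_1 = 5.25; p_1 = 2.25; q_1 = 2.75; a_2 = 6; b_2 = 3.75; c_2 = 3.75; s_2 = 0.75; a_3 = 1.75; b_3 = 5; c_3 = 2.75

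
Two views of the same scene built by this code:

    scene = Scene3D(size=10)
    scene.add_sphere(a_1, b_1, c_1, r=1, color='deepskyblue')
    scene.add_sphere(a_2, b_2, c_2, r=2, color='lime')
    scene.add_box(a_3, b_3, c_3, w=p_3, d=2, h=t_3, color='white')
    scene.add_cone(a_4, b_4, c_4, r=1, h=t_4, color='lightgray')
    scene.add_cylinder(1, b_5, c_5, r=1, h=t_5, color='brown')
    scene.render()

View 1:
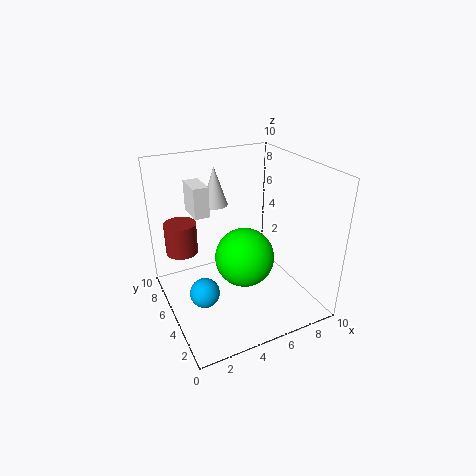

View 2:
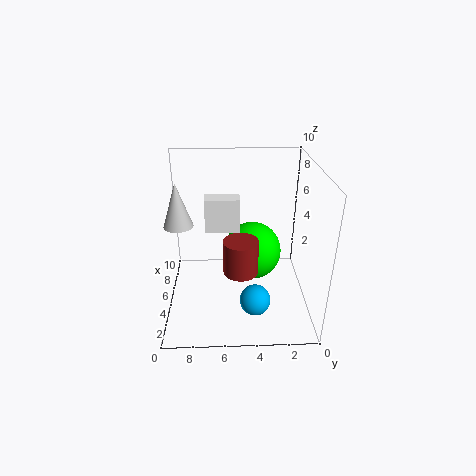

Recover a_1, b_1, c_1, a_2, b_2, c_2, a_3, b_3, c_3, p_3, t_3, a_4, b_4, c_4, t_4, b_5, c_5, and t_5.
a_1 = 2; b_1 = 4; c_1 = 2; a_2 = 5; b_2 = 4; c_2 = 4; a_3 = 2; b_3 = 5; c_3 = 7; p_3 = 1; t_3 = 2; a_4 = 5; b_4 = 9; c_4 = 6; t_4 = 3; b_5 = 5; c_5 = 5; t_5 = 2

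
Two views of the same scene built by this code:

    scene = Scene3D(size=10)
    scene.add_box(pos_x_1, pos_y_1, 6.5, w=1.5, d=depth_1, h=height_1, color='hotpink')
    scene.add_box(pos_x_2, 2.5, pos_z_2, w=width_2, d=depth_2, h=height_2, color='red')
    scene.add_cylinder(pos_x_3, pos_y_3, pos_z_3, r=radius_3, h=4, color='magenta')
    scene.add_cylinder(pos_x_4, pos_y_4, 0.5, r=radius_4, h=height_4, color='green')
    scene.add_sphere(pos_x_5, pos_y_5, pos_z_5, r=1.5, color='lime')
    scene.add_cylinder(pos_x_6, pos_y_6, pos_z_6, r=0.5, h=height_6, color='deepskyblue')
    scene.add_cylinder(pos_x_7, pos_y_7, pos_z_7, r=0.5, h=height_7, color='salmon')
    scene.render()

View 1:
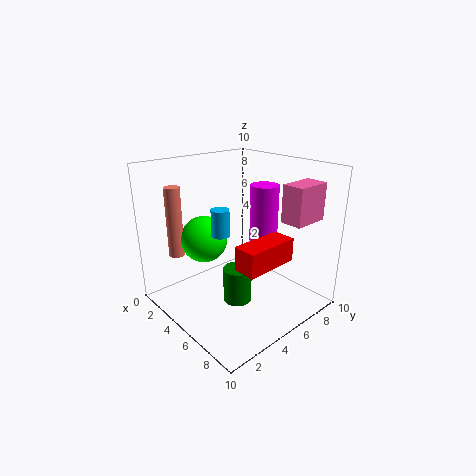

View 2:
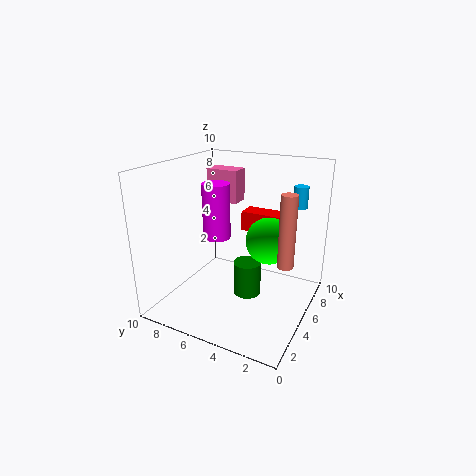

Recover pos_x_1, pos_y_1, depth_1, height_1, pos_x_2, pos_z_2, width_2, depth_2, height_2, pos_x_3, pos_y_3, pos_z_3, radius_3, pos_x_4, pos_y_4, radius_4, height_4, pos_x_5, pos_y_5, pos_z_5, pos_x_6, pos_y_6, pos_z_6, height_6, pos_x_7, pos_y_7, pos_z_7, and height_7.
pos_x_1 = 7.5, pos_y_1 = 6.5, depth_1 = 2.5, height_1 = 2.5, pos_x_2 = 7.5, pos_z_2 = 4.5, width_2 = 1.5, depth_2 = 3.5, height_2 = 1.5, pos_x_3 = 5.5, pos_y_3 = 7, pos_z_3 = 4.5, radius_3 = 1, pos_x_4 = 5.5, pos_y_4 = 4.5, radius_4 = 1, height_4 = 2.5, pos_x_5 = 4.5, pos_y_5 = 2.5, pos_z_5 = 5.5, pos_x_6 = 7.5, pos_y_6 = 1.5, pos_z_6 = 7, height_6 = 1.5, pos_x_7 = 3.5, pos_y_7 = 1, pos_z_7 = 4.5, height_7 = 4.5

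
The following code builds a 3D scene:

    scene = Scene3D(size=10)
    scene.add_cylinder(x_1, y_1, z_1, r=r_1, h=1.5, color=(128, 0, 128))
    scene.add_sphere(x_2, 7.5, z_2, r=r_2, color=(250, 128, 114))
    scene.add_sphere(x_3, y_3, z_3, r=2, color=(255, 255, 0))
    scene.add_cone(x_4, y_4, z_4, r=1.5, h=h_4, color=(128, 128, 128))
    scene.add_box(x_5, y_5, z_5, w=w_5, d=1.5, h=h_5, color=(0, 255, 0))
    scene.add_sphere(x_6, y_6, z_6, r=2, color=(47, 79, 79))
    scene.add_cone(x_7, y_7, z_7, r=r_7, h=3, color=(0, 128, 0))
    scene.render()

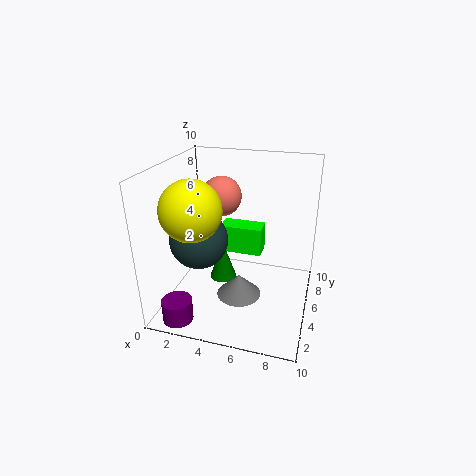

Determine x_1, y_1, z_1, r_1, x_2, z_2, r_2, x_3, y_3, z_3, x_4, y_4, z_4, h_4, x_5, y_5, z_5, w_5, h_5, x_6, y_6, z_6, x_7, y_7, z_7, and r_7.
x_1 = 2; y_1 = 1; z_1 = 0.5; r_1 = 1; x_2 = 3; z_2 = 7; r_2 = 1.5; x_3 = 2.5; y_3 = 3; z_3 = 7.5; x_4 = 5.5; y_4 = 3.5; z_4 = 1.5; h_4 = 1.5; x_5 = 3.5; y_5 = 5.5; z_5 = 3.5; w_5 = 3; h_5 = 2; x_6 = 2.5; y_6 = 4; z_6 = 5; x_7 = 3.5; y_7 = 6; z_7 = 1; r_7 = 1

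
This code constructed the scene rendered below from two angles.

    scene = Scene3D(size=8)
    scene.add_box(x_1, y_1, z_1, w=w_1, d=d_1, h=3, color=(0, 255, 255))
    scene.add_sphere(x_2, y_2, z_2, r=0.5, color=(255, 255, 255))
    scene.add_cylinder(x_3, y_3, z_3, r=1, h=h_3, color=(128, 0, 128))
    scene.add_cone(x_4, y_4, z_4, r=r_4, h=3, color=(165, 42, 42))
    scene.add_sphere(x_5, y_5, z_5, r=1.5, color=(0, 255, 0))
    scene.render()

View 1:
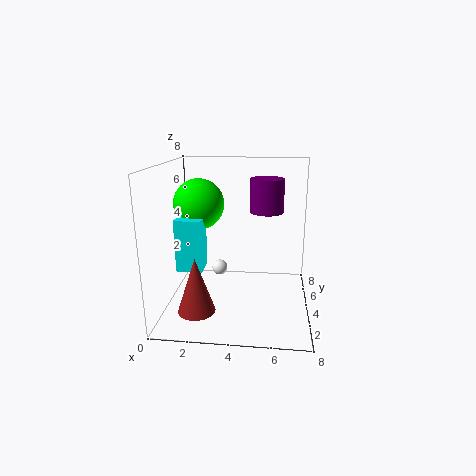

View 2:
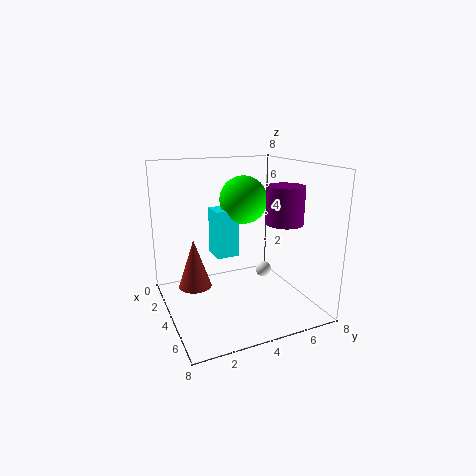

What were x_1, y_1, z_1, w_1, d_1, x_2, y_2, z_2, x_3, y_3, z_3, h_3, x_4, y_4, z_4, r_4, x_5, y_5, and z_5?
x_1 = 0.5; y_1 = 3.5; z_1 = 2; w_1 = 1.5; d_1 = 1.5; x_2 = 2.5; y_2 = 6.5; z_2 = 1; x_3 = 5.5; y_3 = 6; z_3 = 5; h_3 = 2; x_4 = 2; y_4 = 2; z_4 = 0.5; r_4 = 1; x_5 = 1.5; y_5 = 5.5; z_5 = 5.5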